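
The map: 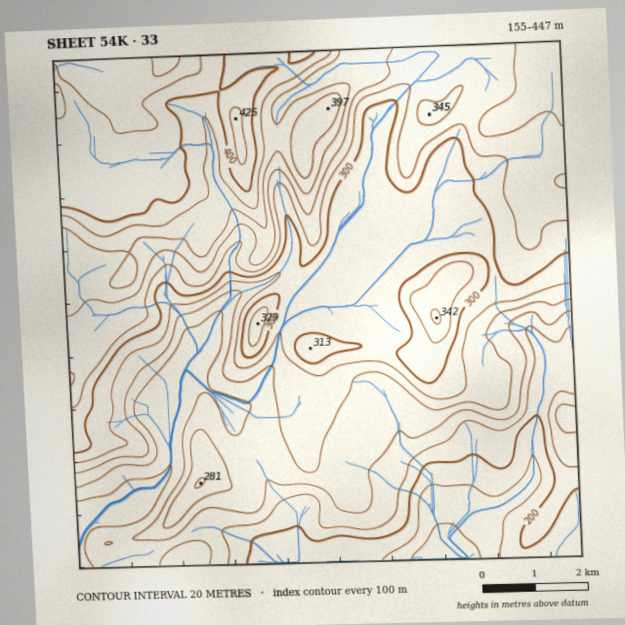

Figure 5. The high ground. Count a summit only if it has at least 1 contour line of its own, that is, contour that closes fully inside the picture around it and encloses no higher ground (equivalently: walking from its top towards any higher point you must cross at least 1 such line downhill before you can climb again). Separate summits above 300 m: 6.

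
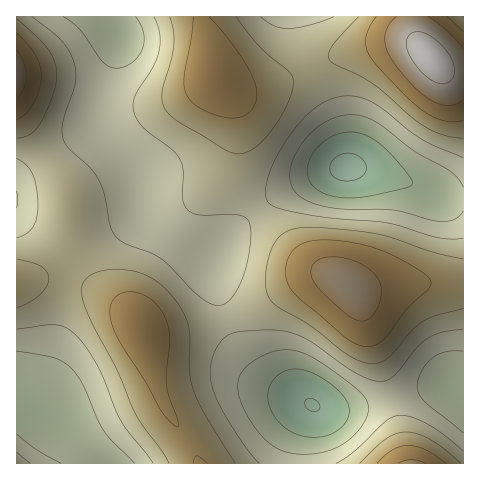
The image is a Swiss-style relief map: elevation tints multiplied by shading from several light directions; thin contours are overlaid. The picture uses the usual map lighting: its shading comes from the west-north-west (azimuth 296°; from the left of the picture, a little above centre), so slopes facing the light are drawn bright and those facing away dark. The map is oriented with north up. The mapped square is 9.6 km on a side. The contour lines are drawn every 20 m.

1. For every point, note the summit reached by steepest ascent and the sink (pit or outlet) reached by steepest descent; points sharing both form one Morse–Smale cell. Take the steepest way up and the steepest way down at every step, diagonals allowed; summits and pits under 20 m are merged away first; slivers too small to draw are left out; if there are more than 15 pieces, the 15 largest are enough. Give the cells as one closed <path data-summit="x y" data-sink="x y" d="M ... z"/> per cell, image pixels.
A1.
<path data-summit="215 75" data-sink="117 32" d="M201 16l-93 1 2 8 9 10 0 7-19 56-4 15 0 12 38 46 4 14 3 22 5 9 25 22 33 18 9 3 28-35 17-15-16-20-5-13 1-59-7-20-17-23-4-27z"/><path data-summit="140 327" data-sink="17 395" d="M60 277l-13 0-31 6 0 112 57 42 29 27 97 0-7-16-28-44-8-22-8-35-11-26-14-15-26-16-21-9z"/><path data-summit="140 327" data-sink="117 32" d="M98 128l-23 10-29 20 14 20 10 21 0 35-4 17-7 15-11 8-17 5 29-2 30 10 33 19 23 26 23 0 55-12 2-2-8-26-6-33-41-21-25-22-5-9-3-22-4-14z"/><path data-summit="346 283" data-sink="347 167" d="M356 168l-22 2-28 10-23 12-25 17 24 29 23 22 35 18 14 11 10 1 43-7 56 0 1-83-18-2-42-18z"/><path data-summit="431 57" data-sink="347 167" d="M406 42l-20 1-31 7-26 8-20 10 27 55 12 45 30 4 35 12 33 14 17 1 1-125-10-1-13-5-21-22z"/><path data-summit="140 327" data-sink="313 405" d="M225 319l-23 7-33 6-17 1-10-3 22 74 28 44 8 16 95 0 3-24 14-35-54-31-17-19z"/><path data-summit="346 283" data-sink="313 405" d="M330 275l-14 0-11 3-55 32-23 9 5 17 12 22 14 16 57 33 10 2 21 0 45-10-30-93-10-19-11-9z"/><path data-summit="17 74" data-sink="117 32" d="M108 16l-92 1 0 93 31 47 28-19 23-11 0-19 21-66 0-7-9-10z"/><path data-summit="215 75" data-sink="347 167" d="M309 68l-37 17-19 5-19-2-15-7 12 16 7 20-1 59 5 13 15 19 49-28 41-13-11-44z"/><path data-summit="346 283" data-sink="463 393" d="M463 283l-56 0-43 7-13-2 10 18 31 93 46-13 13 0 13 7z"/><path data-summit="346 283" data-sink="117 32" d="M258 210l-17 14-29 35 6 33 9 27 23-9 55-32 11-3 15-1-16-7-17-13z"/><path data-summit="215 75" data-sink="294 17" d="M294 16l-92 0 0 5 5 17 9 38 14 11 23 3 28-9 27-13-10-25z"/><path data-summit="412 463" data-sink="313 405" d="M391 399l-45 10-21 0-12-3-15 34-2 23 110 1z"/><path data-summit="140 327" data-sink="17 200" d="M47 158l-31 21 1 103 18-4 18-6 9-9 5-17 4-23-1-24-10-21z"/><path data-summit="412 463" data-sink="463 393" d="M451 386l-19 1-40 12 15 65 57-1 0-68z"/>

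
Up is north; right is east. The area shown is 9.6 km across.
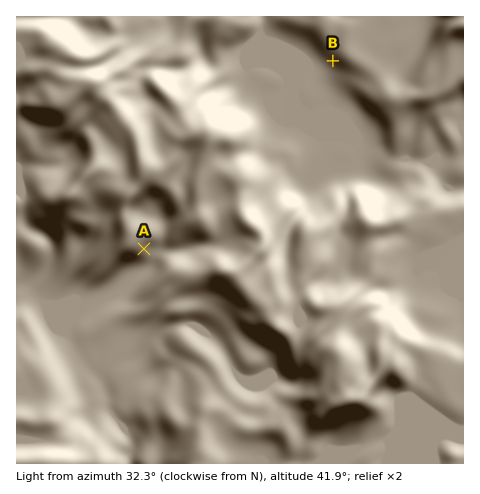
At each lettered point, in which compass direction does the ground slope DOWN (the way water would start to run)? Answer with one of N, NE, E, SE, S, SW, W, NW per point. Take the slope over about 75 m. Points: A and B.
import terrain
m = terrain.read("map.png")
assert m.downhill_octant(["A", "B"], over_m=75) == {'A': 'SE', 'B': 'SW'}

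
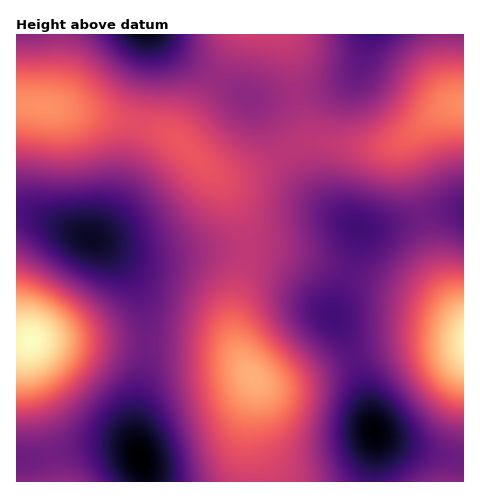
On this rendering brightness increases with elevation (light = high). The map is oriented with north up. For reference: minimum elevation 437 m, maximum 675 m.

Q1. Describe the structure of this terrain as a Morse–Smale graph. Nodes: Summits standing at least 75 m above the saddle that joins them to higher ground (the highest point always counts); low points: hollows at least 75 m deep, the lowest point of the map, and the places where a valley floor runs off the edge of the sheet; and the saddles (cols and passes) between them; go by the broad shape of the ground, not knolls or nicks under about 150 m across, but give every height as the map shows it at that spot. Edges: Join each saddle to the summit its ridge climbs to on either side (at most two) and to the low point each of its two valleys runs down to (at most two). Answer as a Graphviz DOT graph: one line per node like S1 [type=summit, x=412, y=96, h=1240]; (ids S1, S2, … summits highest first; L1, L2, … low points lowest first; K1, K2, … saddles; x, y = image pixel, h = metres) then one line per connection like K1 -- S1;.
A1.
graph terrain {
  S1 [type=summit, x=31, y=340, h=675];
  S2 [type=summit, x=463, y=343, h=669];
  S3 [type=summit, x=252, y=378, h=636];
  L1 [type=low, x=140, y=459, h=437];
  L2 [type=low, x=375, y=432, h=439];
  L3 [type=low, x=145, y=35, h=449];
  K1 [type=saddle, x=136, y=123, h=582];
  K2 [type=saddle, x=246, y=250, h=561];
  K3 [type=saddle, x=286, y=151, h=557];
  K4 [type=saddle, x=146, y=343, h=516];
  K5 [type=saddle, x=423, y=217, h=514];
  K1 -- S3;
  K1 -- L1;
  K1 -- L3;
  K2 -- S3;
  K2 -- L1;
  K2 -- L2;
  K3 -- S3;
  K3 -- L2;
  K3 -- L3;
  K4 -- S1;
  K4 -- S3;
  K4 -- L1;
  K5 -- S2;
  K5 -- S3;
  K5 -- L2;
}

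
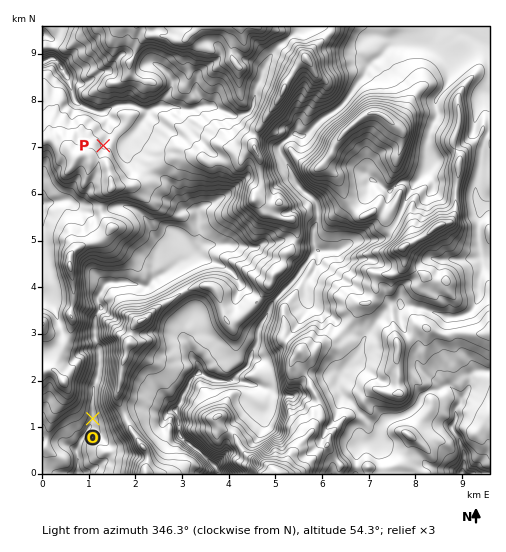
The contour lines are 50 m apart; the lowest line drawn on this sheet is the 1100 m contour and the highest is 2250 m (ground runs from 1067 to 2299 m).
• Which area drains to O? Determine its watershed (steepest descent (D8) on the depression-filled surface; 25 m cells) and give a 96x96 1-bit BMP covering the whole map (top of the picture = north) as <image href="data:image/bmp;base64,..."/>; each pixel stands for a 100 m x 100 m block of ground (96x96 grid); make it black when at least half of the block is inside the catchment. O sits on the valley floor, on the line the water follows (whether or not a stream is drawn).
<image width="96" height="96" href="data:image/bmp;base64,Qk2+BAAAAAAAAD4AAAAoAAAAYAAAAGAAAAABAAEAAAAAAIAEAAATCwAAEwsAAAIAAAAAAAAA////AAAAAAAAAAAAAAAAAAAAAAAAAAAAAAAAAAAAAAAAAAAAAAAAAAAAAAAAAAAAAAAAAAAAAAAAAAAAAAAAAAAAAAAAAAAAAAAAAAAAAAAAAAAAAAAAAAAAAAAAAAAAAAAAAAAAAAAAAAAAAAAAAAAAAAAAAAAAAAAAAAAAAAAAAAAAAAAAAAAAAAAAAAAAAAAAAAAAAAAAfgAAAAAAAAAAAAAA/wAAAAAAAAAAAAAB/4AAAAAAAAAAAAAD/wAAAAAAAAAAAAAD/wAAAAAAAAAAAAAD/wAAAAAAAAAAAAAH/4AAAAAAAAAAAAAH/4AAAAAAAAAAAAAP/4AAAAAAAAAAAAAf/4AAAAAAAAAAAAAf/4AAAAAAAAAAAAAf/4AAAAAAAAAAAAAf/8AAAAAAAAAAAAAP/8AAAAAAAAAAAAAP/8AAAAAAAAAAAAAH/8AAAAAAAAAAAAAH/+AAAAAAAAAAAAAD/+AAAAAAAAAAAAAD/+AAAAAAAAAAAAAD//AAAAAAAAAAAAAD//gAAAAAAAAAAAAD//wAAcAAAAAAAAAD//4AAfAAAAAAAAAD//+AAfgAAAAAAAAB///AA/wAAAAAAAAB///wA/4AAAAAAAAB///8A/4AAAAAAAAB///+B/8AAAAAAAAB//////+AAAAAAAAB//////+AAAAAAAAD//////+AAAAAAAAD///////gAAAAAAAD///////wAAAAAAAD///////wAAAAAAAD///////wAAAAAAAD///////4AAAAAAAA///////8AAAAAAAAP//////8AAAAAAAAB//////+AAAAAAAAA//////+AAAAAAAAAf/////+AAAAAAAAA//////8AAAAAAAAB//////4AAAAAAAAB//////AAAAAAAAAB/////+AAAAAAAAAB/////8AAAAAAAAAB/////wAAAAAAAAAB/////wAAAAAAAAAA/////wAAAAAAAAAAf////4AAAAAAAAAAA////4AAAAAAAAAAAf///4AAAAAAAAAAAP///4AAAAAAAAAAAH///4AAAAAAAAAAAB///4AAAAAAAAAAAAfwB4AAAAAAAAAAAAAAAwAAAAAAAAAAAAAAAQAAAAAAAAAAAAAAAAAAAAAAAAAAAAAAAAAAAAAAAAAAAAAAAAAAAAAAAAAAAAAAAAAAAAAAAAAAAAAAAAAAAAAAAAAAAAAAAAAAAAAAAAAAAAAAAAAAAAAAAAAAAAAAAAAAAAAAAAAAAAAAAAAAAAAAAAAAAAAAAAAAAAAAAAAAAAAAAAAAAAAAAAAAAAAAAAAAAAAAAAAAAAAAAAAAAAAAAAAAAAAAAAAAAAAAAAAAAAAAAAAAAAAAAAAAAAAAAAAAAAAAAAAAAAAAAAAAAAAAAAAAAAAAAAAAAAAAAAAAAAAAAAAAAAAAAAAAAAAAAAAAAAAAAAAAAAAAAAAAAAAAAAAAAAAAAAAAAAAAAAAAAAAAAAAAAAAAAAAAAAAAAAAAAAAAAAAAAAAAAAAAAAAAAAAAAAAAAAAAAAAAAA="/>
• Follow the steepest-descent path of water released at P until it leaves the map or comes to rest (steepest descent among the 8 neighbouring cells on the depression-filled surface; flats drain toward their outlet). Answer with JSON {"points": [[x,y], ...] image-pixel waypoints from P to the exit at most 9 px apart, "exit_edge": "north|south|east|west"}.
{"points": [[103, 146], [108, 136], [108, 127], [108, 118], [101, 112], [92, 111], [82, 106], [74, 99], [72, 90], [68, 80], [64, 71], [58, 62], [48, 59], [43, 62]], "exit_edge": "west"}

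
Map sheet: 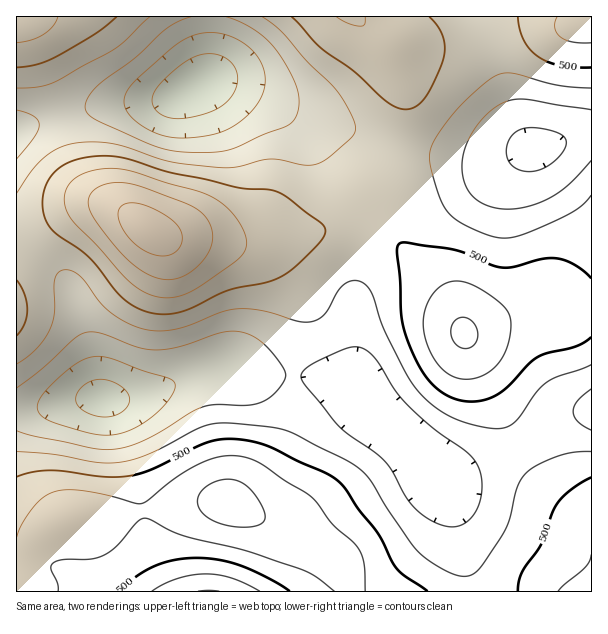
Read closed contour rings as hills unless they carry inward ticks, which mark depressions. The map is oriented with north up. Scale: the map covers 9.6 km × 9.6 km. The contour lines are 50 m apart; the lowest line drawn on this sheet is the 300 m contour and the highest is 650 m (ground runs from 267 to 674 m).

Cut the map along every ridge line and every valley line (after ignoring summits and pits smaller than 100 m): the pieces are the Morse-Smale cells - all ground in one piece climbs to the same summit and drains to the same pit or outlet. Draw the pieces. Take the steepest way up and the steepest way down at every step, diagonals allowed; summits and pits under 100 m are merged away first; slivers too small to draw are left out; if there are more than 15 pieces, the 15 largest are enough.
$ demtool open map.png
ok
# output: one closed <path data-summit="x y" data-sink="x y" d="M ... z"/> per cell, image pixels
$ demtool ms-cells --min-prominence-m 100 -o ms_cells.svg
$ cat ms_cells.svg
<path data-summit="228 503" data-sink="102 399" d="M228 368l-28 5-47 19-24 6-42 0-40 10-30 2-1 135 11-1 29-21 15-6 31 0 81-13 42-2 48 21 59 31 12 16 6 22 242-1-1-179-7 0-20 6-37 27-51 24-27 11-12 0-27-36-32-30-19-29-20-6-28-3-59-2z"/><path data-summit="147 228" data-sink="200 84" d="M591 16l-381 0 0 52-4 10-6 7-33 15-51 3-26 5-54 14-20 9 0 120 35-28 21-12 20-6 13 0 15 5 32 22 10 4 39 2 33 4 18 0 54-8 48-16-5-12-12-17-30-52-23-23-38-23 30 13 26 16 43 8 54 20 5-25 0-30-18-53 52 9 15 0 69-23 66-2 4-3z"/><path data-summit="147 228" data-sink="102 399" d="M105 205l-21 1-18 8-34 22-16 16 1 158 30-2 40-10 26 2 24-3 16-5 38-16 28-8 9 0 24 6 59 2 28 3 21 5-5-12 0-99 3-37-4-18-40 14-62 10-18 0-33-4-39-2-10-4-29-21z"/><path data-summit="464 333" data-sink="102 399" d="M377 214l-11 0-11 4 3 18-3 37 1 107 22 34 32 30 27 36 12 0 51-22 27-13 37-27 28-7-1-101-31 0-15-4-11 1-69 25-21-39-40-42-20-32z"/><path data-summit="464 333" data-sink="537 147" d="M591 134l-15 2-36 12-9 0-30 12-28 0-75-11-7 27-12 27 0 9 19 31 46 50 21 39 69-25 11-1 15 4 32-1z"/><path data-summit="228 503" data-sink="209 591" d="M225 502l-28 0-83 14-48 2-21 14-9 13-6 18-5 28 324 0-5-21-12-16-59-31z"/><path data-summit="147 228" data-sink="537 147" d="M591 22l-13 3-56 1-69 23-15 0-52-9 18 53 0 30-4 24 11 4 62 9 28 0 30-12 9 0 36-12 15-2z"/><path data-summit="17 21" data-sink="200 84" d="M209 16l-192 0-1 113 89-25 62-4 33-15 6-7 4-10z"/><path data-summit="464 333" data-sink="200 84" d="M255 94l-3 1 17 8 15 11 23 23 47 80 12-3 14 1-1-12 18-45 1-9-2-3-13-2-38-16-43-8z"/><path data-summit="228 503" data-sink="200 84" d="M42 534l-15 10-11 2 1 46 8-1 6-34 5-12 7-9z"/>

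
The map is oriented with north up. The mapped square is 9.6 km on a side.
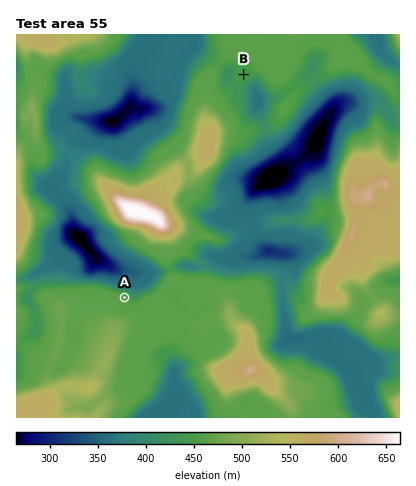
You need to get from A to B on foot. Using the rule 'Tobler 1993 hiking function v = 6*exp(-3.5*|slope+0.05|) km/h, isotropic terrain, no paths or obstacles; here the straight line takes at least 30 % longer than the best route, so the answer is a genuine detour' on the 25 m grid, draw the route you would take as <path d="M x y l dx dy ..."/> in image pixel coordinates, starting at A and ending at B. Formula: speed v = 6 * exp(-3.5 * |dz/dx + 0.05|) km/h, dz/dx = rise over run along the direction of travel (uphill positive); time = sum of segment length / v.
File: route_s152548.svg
<path d="M124 298l6 2 4 0 20-10 6-6 4-8 2-2 22-44 0-20 2-4 6-4 14-28 6-6 14-30 0-38 14-26"/>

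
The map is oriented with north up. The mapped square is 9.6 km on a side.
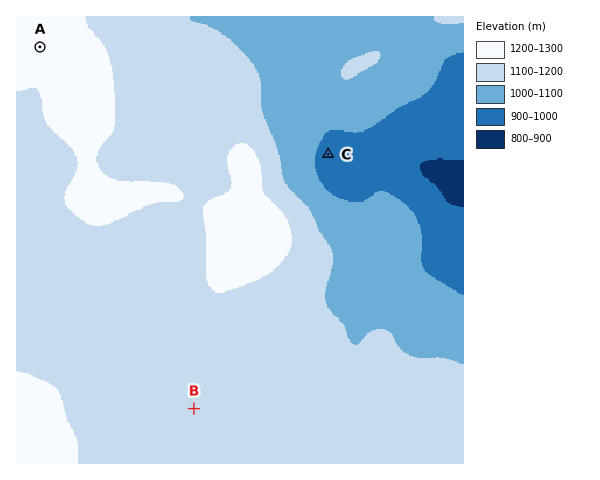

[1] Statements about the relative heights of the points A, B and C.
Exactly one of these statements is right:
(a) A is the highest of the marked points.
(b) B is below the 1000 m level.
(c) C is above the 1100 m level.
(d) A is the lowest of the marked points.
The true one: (a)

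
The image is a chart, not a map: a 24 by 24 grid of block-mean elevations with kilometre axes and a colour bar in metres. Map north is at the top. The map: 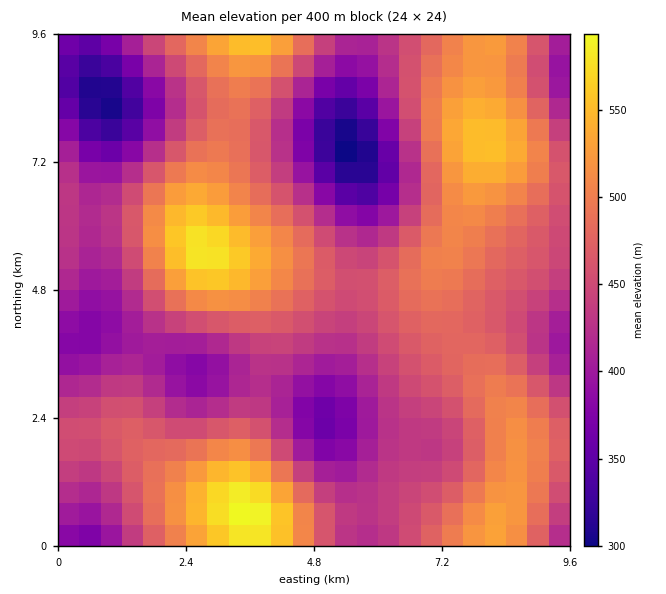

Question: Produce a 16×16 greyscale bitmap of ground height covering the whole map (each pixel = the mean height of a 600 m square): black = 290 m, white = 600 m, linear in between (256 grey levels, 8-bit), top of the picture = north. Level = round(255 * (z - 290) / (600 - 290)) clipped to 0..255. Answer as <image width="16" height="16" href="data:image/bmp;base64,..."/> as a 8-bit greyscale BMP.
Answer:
<image width="16" height="16" href="data:image/bmp;base64,Qk02BQAAAAAAADYEAAAoAAAAEAAAABAAAAABAAgAAAAAAAABAAATCwAAEwsAAAABAAAAAAAAAAAAAAEBAQACAgIAAwMDAAQEBAAFBQUABgYGAAcHBwAICAgACQkJAAoKCgALCwsADAwMAA0NDQAODg4ADw8PABAQEAAREREAEhISABMTEwAUFBQAFRUVABYWFgAXFxcAGBgYABkZGQAaGhoAGxsbABwcHAAdHR0AHh4eAB8fHwAgICAAISEhACIiIgAjIyMAJCQkACUlJQAmJiYAJycnACgoKAApKSkAKioqACsrKwAsLCwALS0tAC4uLgAvLy8AMDAwADExMQAyMjIAMzMzADQ0NAA1NTUANjY2ADc3NwA4ODgAOTk5ADo6OgA7OzsAPDw8AD09PQA+Pj4APz8/AEBAQABBQUEAQkJCAENDQwBEREQARUVFAEZGRgBHR0cASEhIAElJSQBKSkoAS0tLAExMTABNTU0ATk5OAE9PTwBQUFAAUVFRAFJSUgBTU1MAVFRUAFVVVQBWVlYAV1dXAFhYWABZWVkAWlpaAFtbWwBcXFwAXV1dAF5eXgBfX18AYGBgAGFhYQBiYmIAY2NjAGRkZABlZWUAZmZmAGdnZwBoaGgAaWlpAGpqagBra2sAbGxsAG1tbQBubm4Ab29vAHBwcABxcXEAcnJyAHNzcwB0dHQAdXV1AHZ2dgB3d3cAeHh4AHl5eQB6enoAe3t7AHx8fAB9fX0Afn5+AH9/fwCAgIAAgYGBAIKCggCDg4MAhISEAIWFhQCGhoYAh4eHAIiIiACJiYkAioqKAIuLiwCMjIwAjY2NAI6OjgCPj48AkJCQAJGRkQCSkpIAk5OTAJSUlACVlZUAlpaWAJeXlwCYmJgAmZmZAJqamgCbm5sAnJycAJ2dnQCenp4An5+fAKCgoAChoaEAoqKiAKOjowCkpKQApaWlAKampgCnp6cAqKioAKmpqQCqqqoAq6urAKysrACtra0Arq6uAK+vrwCwsLAAsbGxALKysgCzs7MAtLS0ALW1tQC2trYAt7e3ALi4uAC5ubkAurq6ALu7uwC8vLwAvb29AL6+vgC/v78AwMDAAMHBwQDCwsIAw8PDAMTExADFxcUAxsbGAMfHxwDIyMgAycnJAMrKygDLy8sAzMzMAM3NzQDOzs4Az8/PANDQ0ADR0dEA0tLSANPT0wDU1NQA1dXVANbW1gDX19cA2NjYANnZ2QDa2toA29vbANzc3ADd3d0A3t7eAN/f3wDg4OAA4eHhAOLi4gDj4+MA5OTkAOXl5QDm5uYA5+fnAOjo6ADp6ekA6urqAOvr6wDs7OwA7e3tAO7u7gDv7+8A8PDwAPHx8QDy8vIA8/PzAPT09AD19fUA9vb2APf39wD4+PgA+fn5APr6+gD7+/sA/Pz8AP39/QD+/v4A////AE5Xg63Q7u2/hm56kq/EtHtlbZG11/Pmrntwe4edu7mMe4GYqb/Run5YY3Z5h6y5moWNlY2QnYpWPlZydoSot5x2gYJpX29vUUBYdYGRq6uKWGNnVUxfb2RYZn+Pm6STbEpPXmVreYR9cniKl5uWgWBWUW2UrK+nloaFlKGekoRuZl+FweLbw6mQhperqZqPgG5sl9Tt3cOmg2+CprGkloZwbpfJ2MOpilxBXJW2s6OMa1t7qrutkWUuGEOOwcq6llIzTICjpIdQFw9Jms3ZxZIxESxlk6ONVSEkYKTK0Ld6JBQ4bJevpXVFQ3ChvMGlZDQ2YY+yzc2jb152mbXApmg="/>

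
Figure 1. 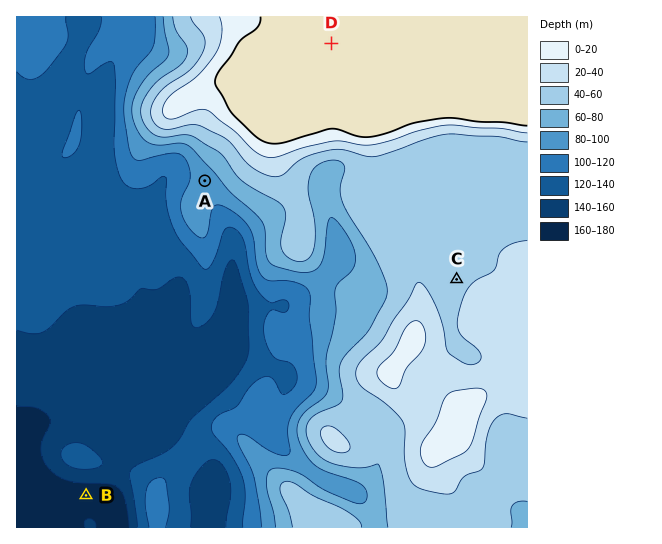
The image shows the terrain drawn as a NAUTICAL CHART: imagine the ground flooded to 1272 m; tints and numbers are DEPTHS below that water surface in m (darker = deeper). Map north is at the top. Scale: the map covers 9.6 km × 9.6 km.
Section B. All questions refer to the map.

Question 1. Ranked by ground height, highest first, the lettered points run D C A B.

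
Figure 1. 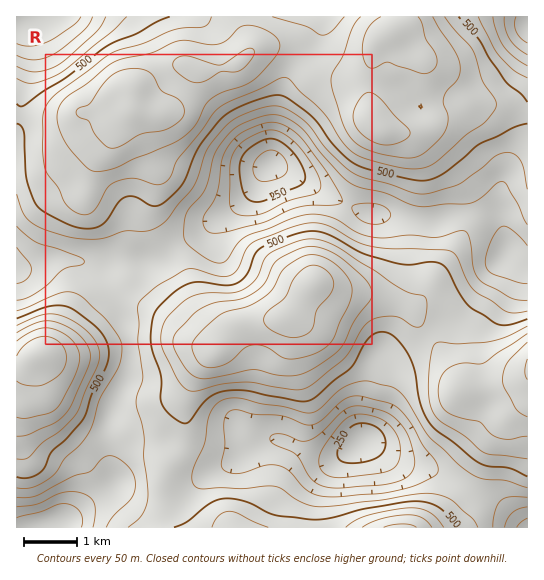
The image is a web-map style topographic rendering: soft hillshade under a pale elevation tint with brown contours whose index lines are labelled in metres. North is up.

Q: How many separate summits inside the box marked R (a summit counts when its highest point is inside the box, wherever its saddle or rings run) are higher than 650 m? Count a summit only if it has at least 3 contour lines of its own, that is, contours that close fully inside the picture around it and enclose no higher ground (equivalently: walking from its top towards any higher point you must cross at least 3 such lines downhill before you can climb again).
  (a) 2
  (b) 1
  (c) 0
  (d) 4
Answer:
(b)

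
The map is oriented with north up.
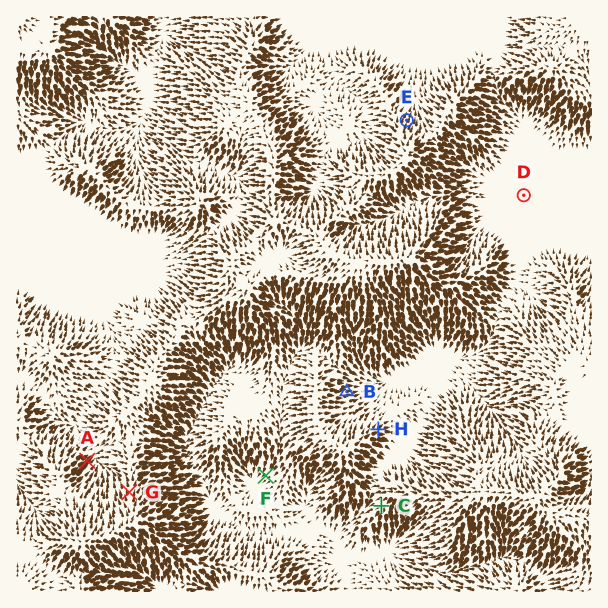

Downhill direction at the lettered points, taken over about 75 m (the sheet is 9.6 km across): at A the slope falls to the NE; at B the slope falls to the E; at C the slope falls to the SW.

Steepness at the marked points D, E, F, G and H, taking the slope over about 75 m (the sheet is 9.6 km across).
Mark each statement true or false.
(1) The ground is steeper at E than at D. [true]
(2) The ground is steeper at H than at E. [false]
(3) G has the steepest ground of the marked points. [true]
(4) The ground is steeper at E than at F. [true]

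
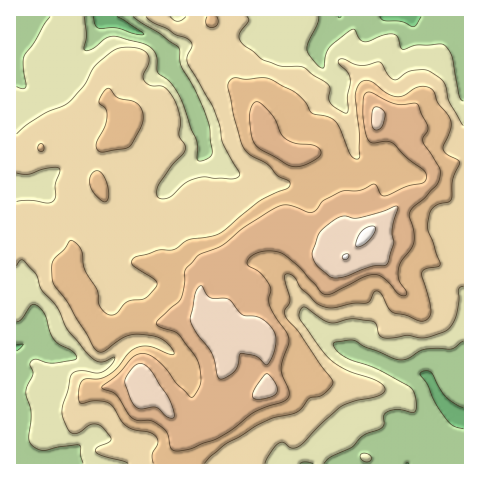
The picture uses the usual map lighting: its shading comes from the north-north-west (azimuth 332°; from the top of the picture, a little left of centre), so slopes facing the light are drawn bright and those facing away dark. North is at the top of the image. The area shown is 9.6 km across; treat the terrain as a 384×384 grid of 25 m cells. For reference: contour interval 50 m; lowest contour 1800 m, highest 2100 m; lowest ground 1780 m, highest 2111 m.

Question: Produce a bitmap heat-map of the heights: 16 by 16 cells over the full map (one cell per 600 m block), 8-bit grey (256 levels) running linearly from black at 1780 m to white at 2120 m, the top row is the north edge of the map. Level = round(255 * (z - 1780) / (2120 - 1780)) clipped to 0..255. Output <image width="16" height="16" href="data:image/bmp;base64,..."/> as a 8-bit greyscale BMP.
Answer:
<image width="16" height="16" href="data:image/bmp;base64,Qk02BQAAAAAAADYEAAAoAAAAEAAAABAAAAABAAgAAAAAAAABAAATCwAAEwsAAAABAAAAAAAAAAAAAAEBAQACAgIAAwMDAAQEBAAFBQUABgYGAAcHBwAICAgACQkJAAoKCgALCwsADAwMAA0NDQAODg4ADw8PABAQEAAREREAEhISABMTEwAUFBQAFRUVABYWFgAXFxcAGBgYABkZGQAaGhoAGxsbABwcHAAdHR0AHh4eAB8fHwAgICAAISEhACIiIgAjIyMAJCQkACUlJQAmJiYAJycnACgoKAApKSkAKioqACsrKwAsLCwALS0tAC4uLgAvLy8AMDAwADExMQAyMjIAMzMzADQ0NAA1NTUANjY2ADc3NwA4ODgAOTk5ADo6OgA7OzsAPDw8AD09PQA+Pj4APz8/AEBAQABBQUEAQkJCAENDQwBEREQARUVFAEZGRgBHR0cASEhIAElJSQBKSkoAS0tLAExMTABNTU0ATk5OAE9PTwBQUFAAUVFRAFJSUgBTU1MAVFRUAFVVVQBWVlYAV1dXAFhYWABZWVkAWlpaAFtbWwBcXFwAXV1dAF5eXgBfX18AYGBgAGFhYQBiYmIAY2NjAGRkZABlZWUAZmZmAGdnZwBoaGgAaWlpAGpqagBra2sAbGxsAG1tbQBubm4Ab29vAHBwcABxcXEAcnJyAHNzcwB0dHQAdXV1AHZ2dgB3d3cAeHh4AHl5eQB6enoAe3t7AHx8fAB9fX0Afn5+AH9/fwCAgIAAgYGBAIKCggCDg4MAhISEAIWFhQCGhoYAh4eHAIiIiACJiYkAioqKAIuLiwCMjIwAjY2NAI6OjgCPj48AkJCQAJGRkQCSkpIAk5OTAJSUlACVlZUAlpaWAJeXlwCYmJgAmZmZAJqamgCbm5sAnJycAJ2dnQCenp4An5+fAKCgoAChoaEAoqKiAKOjowCkpKQApaWlAKampgCnp6cAqKioAKmpqQCqqqoAq6urAKysrACtra0Arq6uAK+vrwCwsLAAsbGxALKysgCzs7MAtLS0ALW1tQC2trYAt7e3ALi4uAC5ubkAurq6ALu7uwC8vLwAvb29AL6+vgC/v78AwMDAAMHBwQDCwsIAw8PDAMTExADFxcUAxsbGAMfHxwDIyMgAycnJAMrKygDLy8sAzMzMAM3NzQDOzs4Az8/PANDQ0ADR0dEA0tLSANPT0wDU1NQA1dXVANbW1gDX19cA2NjYANnZ2QDa2toA29vbANzc3ADd3d0A3t7eAN/f3wDg4OAA4eHhAOLi4gDj4+MA5OTkAOXl5QDm5uYA5+fnAOjo6ADp6ekA6urqAOvr6wDs7OwA7e3tAO7u7gDv7+8A8PDwAPHx8QDy8vIA8/PzAPT09AD19fUA9vb2APf39wD4+PgA+fn5APr6+gD7+/sA/Pz8AP39/QD+/v4A////ADAvQV5xnJx7bFVHODEfIyg0UmNynb22so94aU49LSoQN1CEpNS/rr/Gr4RwXkcjGDA7Vn3BmaXOx6uLXDwtHSkaOnSEg5TDz9WzZz5DWFZGN1uHgIylz9bAjmV2b4GGZlKChHN7kL26r4ueu52ihGxnf3hsfIaftqqkxuThwI16d3hzaGRlbH6svb7Q4cqPb1RgdnllW2FidpGdqq+zon9fX3d6b1lKVWyQmpqUlqaMcXJ0g3pmN12eraCLlKyqeVFldIV/Zi1vppaDaam6pG88UWF6Zj1Je4l+bk+GbnpKOEtHZVsiZm9hUztKUUlINS1GMh0pT21uUEU1JSwkIC4="/>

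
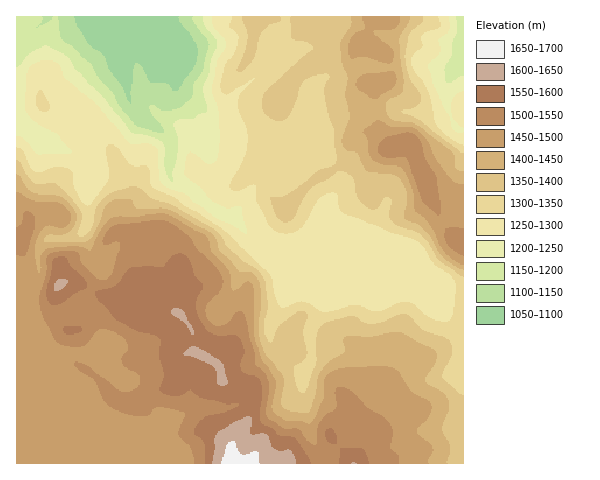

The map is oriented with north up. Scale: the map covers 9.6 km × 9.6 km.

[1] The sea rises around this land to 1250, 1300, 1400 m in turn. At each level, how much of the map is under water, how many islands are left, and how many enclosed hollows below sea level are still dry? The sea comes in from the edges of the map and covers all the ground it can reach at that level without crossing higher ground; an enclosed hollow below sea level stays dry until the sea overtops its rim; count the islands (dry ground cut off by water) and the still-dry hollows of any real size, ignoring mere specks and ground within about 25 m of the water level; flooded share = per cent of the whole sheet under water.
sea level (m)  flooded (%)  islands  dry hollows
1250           13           0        0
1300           29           0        0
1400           54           0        0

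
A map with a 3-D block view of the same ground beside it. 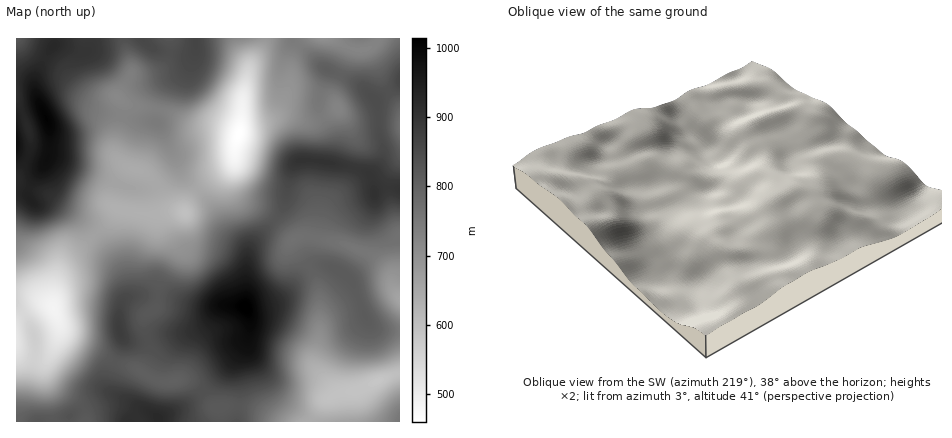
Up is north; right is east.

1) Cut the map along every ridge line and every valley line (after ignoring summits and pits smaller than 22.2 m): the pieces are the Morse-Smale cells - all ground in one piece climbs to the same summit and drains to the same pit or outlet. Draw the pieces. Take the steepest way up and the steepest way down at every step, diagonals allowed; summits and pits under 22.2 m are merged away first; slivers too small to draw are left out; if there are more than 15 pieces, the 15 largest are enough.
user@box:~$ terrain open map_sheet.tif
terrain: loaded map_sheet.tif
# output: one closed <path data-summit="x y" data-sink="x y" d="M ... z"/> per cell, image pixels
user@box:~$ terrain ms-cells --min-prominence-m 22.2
<path data-summit="246 308" data-sink="376 382" d="M276 220l-24 24-5 14-2 48 5 14-3 20-19 26-25 26 8 12 8 4 1 14 90 0 14-22 18-8 20-3 38-17 0-40-20-2-10-5-7-13-9-26-5-8-17-11-18-7-3-6 1-17-10-1-8 4z"/><path data-summit="46 118" data-sink="184 212" d="M86 109l-10 1-28 12 2 10-1 22-4 10-15 22-2 4 1 8 7 6 10-3 10 3 26 16 14 14 14-14 8-11 26 5 40-1 5-13 9-10-17-18-22-48-3-2-20-2z"/><path data-summit="46 118" data-sink="238 134" d="M122 38l-67 0 0 6-20 34 0 14 7 16-6 0-13 6 7 20 1 12-3 12-12 18 0 16 12 4 2-10 18-28 2-10-2-26 34-13 36 6 18 5 20 2 6 8 19 42 17 18 34-26 7-30-1-2-24-7-24-1-30-14-32-5-11-9 14-22 0-8z"/><path data-summit="374 194" data-sink="238 134" d="M342 75l-3 1-6 16 5 16-12 8-10 5-12 0-14-5-10 0-18 6-16 2-6 6-5 16 0 44 9 11 22 12 8 7 10-14 6-32 3-8 5-5 14-1 36 6 16 5 6 5 12-16 1-14-4-14-2-28-15-17z"/><path data-summit="196 40" data-sink="238 134" d="M264 38l-140 0 7 28 0 8-14 22 11 9 32 5 30 14 24 1 24 8 10-63 3-8 11-14z"/><path data-summit="246 308" data-sink="184 212" d="M198 191l-9 9-5 13-16 0-7 7 0 8 7 14 2 10-10 24-2 20 40 11 22-2 24 2 2-57-19-18-13-22z"/><path data-summit="246 308" data-sink="238 134" d="M158 296l-2 12-10 6-2 4 0 10 5 16 0 10-8 18 21 10 28-1 14 10 24-25 17-22 5-14-3-20-5-4-14-1-30 2-26-9z"/><path data-summit="374 194" data-sink="400 298" d="M326 162l-6 0-3 8-3 18 2 34-3 14 29 7 32 14 15 15 5 18 6 6 0-106-18-2-8 5-3-17-5-4z"/><path data-summit="120 332" data-sink="54 308" d="M96 234l-24 19-11 11-7 22-1 22 7 20 6 8 34 16 14 10 8-16 0-10-3-6 0-18 7-16 0-10-8-22z"/><path data-summit="246 308" data-sink="238 134" d="M292 38l-26 0-4 10-11 14-8 32-3 35 6-5 16-2 18-6 10 0 14 5 12 0 22-13-5-16 6-18-17-7z"/><path data-summit="46 118" data-sink="54 308" d="M20 192l-4 0 0 102 20 3 16 9 3-24 6-18 11-11 24-19-14-14-26-16-6-3-14 3-10-10z"/><path data-summit="120 332" data-sink="184 212" d="M120 209l-5 3-5 8-13 14 26 40 3 12 0 10-2 4 10-4 24 0 2-20 10-24-2-10-7-14 0-8 3-5 8-3-28 2z"/><path data-summit="158 418" data-sink="238 134" d="M116 362l-4 6-3 10 0 10 6 6-11 2-20 11-1 1 3 14 72 0 2-4 24-12 18-14-12-11-32 0-26-14z"/><path data-summit="246 308" data-sink="400 298" d="M314 237l-3 7 1 14 4 4 16 5 17 11 21 46 10 6 20 1 0-35-6-6-3-14-5-8-20-16-24-9z"/><path data-summit="246 308" data-sink="54 308" d="M24 294l-8 0 0 12 13 16 6 18 0 16-9 46 1 10 9 10 28-3 19-11-5-7-22-15-10-14 1-12 12-24 0-14-7-16-16-9z"/>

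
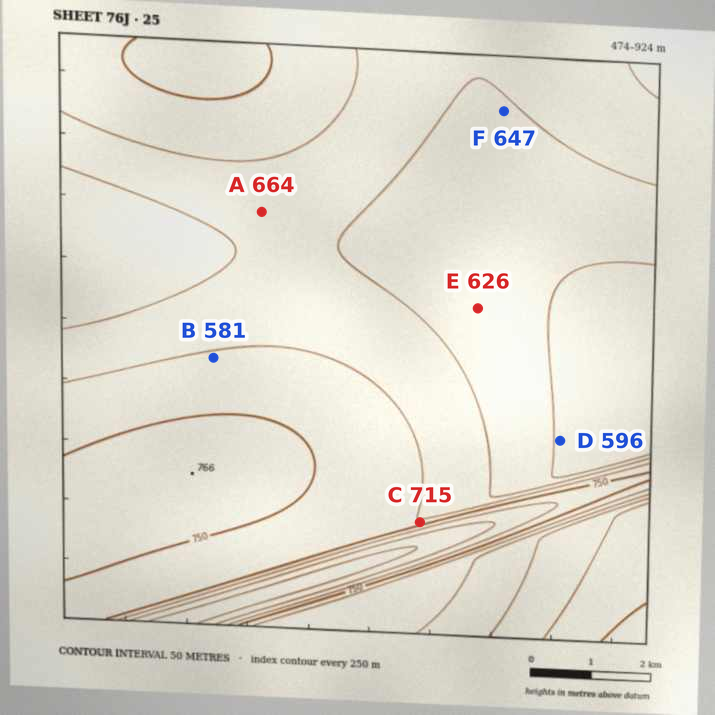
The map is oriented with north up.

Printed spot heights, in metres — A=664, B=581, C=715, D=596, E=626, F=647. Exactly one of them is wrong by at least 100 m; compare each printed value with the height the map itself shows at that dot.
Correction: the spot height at B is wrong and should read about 706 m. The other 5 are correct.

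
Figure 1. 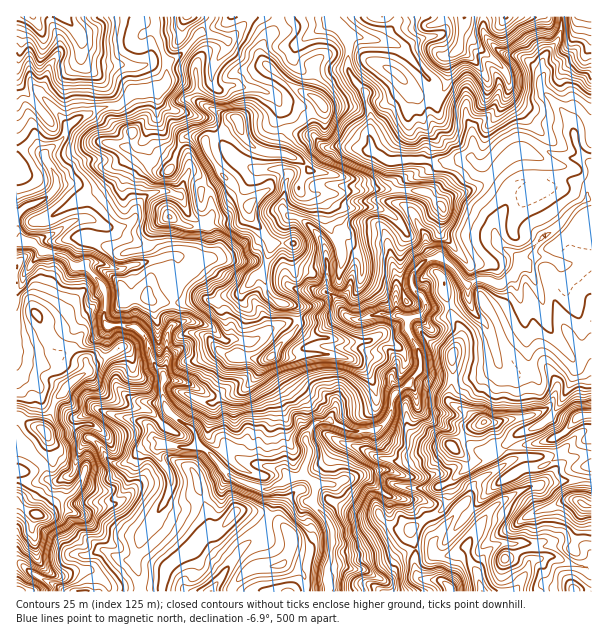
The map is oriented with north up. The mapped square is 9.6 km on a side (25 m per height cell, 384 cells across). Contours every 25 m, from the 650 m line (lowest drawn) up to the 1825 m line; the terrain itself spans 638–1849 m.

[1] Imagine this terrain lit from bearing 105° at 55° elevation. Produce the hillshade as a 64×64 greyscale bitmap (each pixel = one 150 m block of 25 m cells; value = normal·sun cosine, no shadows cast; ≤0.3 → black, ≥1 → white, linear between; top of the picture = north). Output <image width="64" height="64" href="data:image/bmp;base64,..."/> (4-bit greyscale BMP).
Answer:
<image width="64" height="64" href="data:image/bmp;base64,Qk12CAAAAAAAAHYAAAAoAAAAQAAAAEAAAAABAAQAAAAAAAAIAAATCwAAEwsAABAAAAAAAAAAAAAAABEREQAiIiIAMzMzAERERABVVVUAZmZmAHd3dwCIiIgAmZmZAKqqqgC7u7sAzMzMAN3d3QDu7u4A////AKie7cu7zdyZzt3ch83MzLru5BRWd0V4d73tibpmmHi9y8ze7czd25i9zN63nMzMzP/kE2iEEnmKretpzJaIebzLju3MzczLiK3M3tp5u7zd/+dWUzZUmXis2VjNuIiKvHbP7cu83cqIm8zd3Jiaq97v+ERDR3fMqrzJVb7bmZm8V//+3d3M25iJrN3dypqqzu/5REM2ic7M3KqGi8u5ec1I/v3e3d3cqYiKzd7cqqm+3/oiNEWL3rvdqJqqqqqZvEn+3e3O7ty6mIirze3Lqb3e6BA0V5veys7ZZpqru6mrad3dy+/u3cqZiJqs7duqy8zWABR5ms3crex1N7zLqJuJzv7f/+7u25mZmpnO3LvLvKQQA6mIis3K3adCa8unisu83v7u7u7tqJmrl5u6mt25d0ACmGd4m9yt2mQ1eZeK3Lu9/+7t7+7Iir2meIh4ztiJYQKLd2Z63andt1ZTNom8zLjO/u3N7tlpzsiKvKh725ljEjJ5hYzeyJzNunVFeM3d227/3Lre2mne3Lqs7bq6q6dABJhjR73bd73cqImqzN3uiv7dua3Het3bm83dy5isuXRFZmZ3et3ZeszLmaq8u9/X3f7aq4Z5vMnMzMvNppqWRHiIdWibzd3Kqqu6mbur3+muzv66iJirm7u7zM7FaHZohlZVRq3czNy7u7qqupvt7crP/+3KzJjMu7vM7qNHmHZCNEMlrdzMypms26qZje3+mu7v64vtetq8urzvgmmZmCAVUxR5rM3tp0a9uois3tzcvN7ZvNhJury6vO7JiYesoAZTMjV63u7dlDjNuovv7avd3b3LZFi6u7u87c7HRYvYB4ITVlaZqr3pIouqme7/7Lzd7sQ1esqrvM3c3upFav0JkAN5h3d3ZpxhNZqXrv+77u3vgUmqmKvN3d3u62VZ/yVwBKupqZmHWbVVmqdt7b79qt9xioeIe93d3u7bhmr/xiADrMy7qqqIyniqmHfN7/qM/sRUV4mYvN3d3Mp1ff7NQAKt3Mu7qpjMmZmqmHv/6q/ecDaHeKmLu7u6l1a+/b3QAa7ty7u6msypmaqqit/sz95QGIhoqonM3LqHjO7uz/ECru7bu7qrzKqpmrqpq73u6pQTVnmrhb/tzM3d7u7e4AKu7tu7uqvLqpmau8ynNsvnl2RHqpuWXe7czNzd7eyQI33uy7y6u7q7mavMvukiela0V2iZq7p33u3Mupre2zZjW93LzLu7q7t4rMzN7crGCOpGdlirzLmd/tqZZHraR2V6zLvMu7qru2i8zN3vZ4ZL65dDaprMqr3//t3brNtwF6y7rMy7uqu6WLzM3e4UuZzLlkaai9l63v//qL3NqegEvai8zLu6u7pYu7vO7AK7vMuESJidt5vMze1pzd6s5wjth7u7u7q7u1eruq3sAqq8y4RFVWu73M7vt5re/+zCKu2Gu5mrqru7hpvLetcFqqzLp1VCFb3uzu6n29///nRrzrq7uKqbu7vYesyohYiIm8u6hlIBbe3N78bc3//+cHrInb3rmJu7u/13rdp2acqau7uphiEo7c7vtc3f/t7naXW93e2om7u7ncu4eXZ6zMzLu7unMTjMvv+lzu7szt7VO9zM3bmau7uap4iaqqmqvMu6qqYxSbvP/5fO7uud7Ze93My73Im7u5mYeKu7qpiaqYmakzaLypzdis7u2oz8jO7dy6vdyIu7R7zJiruqlkeYm7t0ab3bm9ms3v7Jrdqd/t3Lq83cmbs1m83KqZq3Io3bunRZ7t3Lmb3v7ardt43/7curzM3Jm6dWm8uqmskie7irZFrv7Zirzd7u7d2Vbf/tzLu8zNyZ3bdYq7mKymR6lapVid/seczd7u7tyoec7+3cu7vMzcvM3YaaqHm7uqp1mUa7rO563M3e7u3Kq8vO7t3Lu7zM3czet4mHiaqIm7eFScyq3ondzN3dy8uHi8zM3cu7u8zdzN23h2eaqXeu6lJszMvNqLzLupmYirqavMu8zMu7zM3N3IiGaJqqqH3qJKzMzMury5h4iaqZrMzMy6vMy7zM3c3ad4eIiau5etcozLurvM3Kqqu7u7u7zd27yqvMzMzM3duFVWiqzKl4plvLqru7vN7u7cuZmsy93svcqsy7zbrcu8gzV5mtuXRne8qd26vO7N/+24d63N3v2s3curzcqdyq3GRGZXzZZEVGmK7tus7a3/7bdmrM3f/Ivdy8zdyp25vduGVmWMpmZmQ1ve3Kq7vv7ut2eszO/smc3c3d3KrbvMvMqZhnmnh1VlR63cuamu//6niKzM7+mbvO7d3LqszLm8u7zJiZQmeZdEerupmL3u7YeZrMzv52u87+3Lup3cmKu6ve27phJ6qXeKupiavN3dhoq8y9/oW8v/7au5jtt3m7ve7czKUmzJqpqqq6q83dl3mszKvthczP/7i7hv2paKve7czNtjbciJmqvLqs3tpomrzLid2I3N7vt4mJ66t3rO7dzM3HNt2WeIrMuqzu12mrzKdZ3Kzdze63ZonanbaM7u3LvMlUrcdme83Jm97Xequ6dGnN7u7v7bZmecqd2Izu7cu7mbd7ymWL3cqZvdmKqqlleJ3u7t3exzeYuZ3ZnO/uzLp3zZq6hnrN3bqsyqqqmZiHa+7Zzd27U5qZvsq83u7cynfOyZu4ebzd3Lu5mrqYibpq7one3L2im5rdvN3N7tzKZZ3risuZrM3dypiavKh4qorumM3MzsKL"/>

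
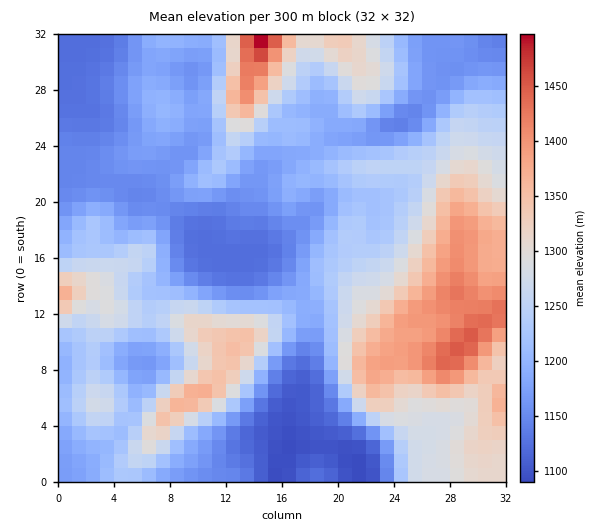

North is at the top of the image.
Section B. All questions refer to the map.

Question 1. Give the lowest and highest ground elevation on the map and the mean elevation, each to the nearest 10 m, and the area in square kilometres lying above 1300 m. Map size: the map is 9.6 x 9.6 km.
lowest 1090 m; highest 1510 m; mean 1230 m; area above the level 20.7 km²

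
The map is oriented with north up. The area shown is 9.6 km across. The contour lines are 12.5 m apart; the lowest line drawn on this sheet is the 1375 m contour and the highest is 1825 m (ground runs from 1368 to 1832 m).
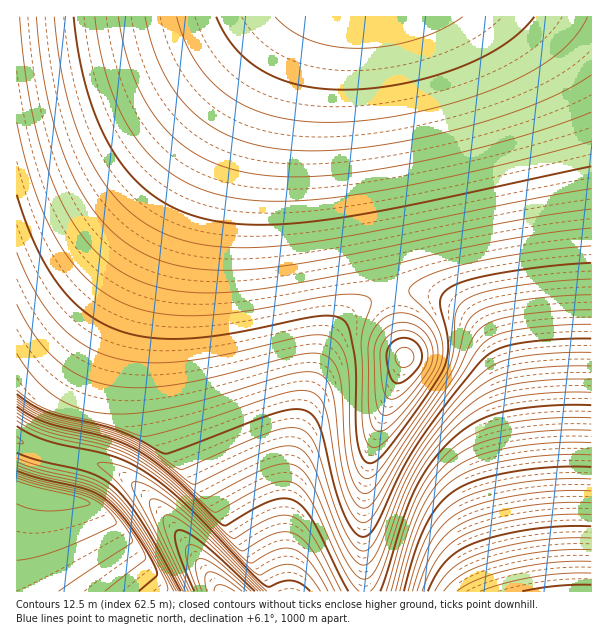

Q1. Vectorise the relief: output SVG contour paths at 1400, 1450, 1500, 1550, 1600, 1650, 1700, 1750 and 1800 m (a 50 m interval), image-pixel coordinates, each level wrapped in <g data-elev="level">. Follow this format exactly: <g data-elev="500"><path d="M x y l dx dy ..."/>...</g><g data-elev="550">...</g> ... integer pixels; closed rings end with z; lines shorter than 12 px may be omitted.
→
<g data-elev="1400"><path d="M207 591l-2-15 2-3 3-1 12 5 20 14"/><path d="M457 591l22-12 36-11 39-6 37-1"/></g><g data-elev="1450"><path d="M191 591l-25-57-3-13 2-6 5 0 6 3 19 13 63 60"/><path d="M422 591l9-21 10-16 11-11 15-9 25-9 33-7 33-3 33 0"/></g><g data-elev="1500"><path d="M181 591l-39-69-15-21-14-15-12-8-14-6-47-11-23-8"/><path d="M404 591l11-39 11-28 14-20 15-13 22-11 35-8 40-5 39 0"/><path d="M17 426l13 8 15 6 63 15 29 12 22 15 24 20 81 83 6 2 12-6 11 0 9 3 8 7"/></g><g data-elev="1550"><path d="M167 591l1-4-4-10-21-35-18-26-17-18-10-7-11-4-47-11-23-8"/><path d="M386 591l18-61 12-32 16-28 21-22 23-15 27-9 43-6 45 0"/><path d="M17 410l13 8 15 7 62 15 16 6 15 7 18 12 18 16 50 50 9 7 3 0 22-14 15-7 12-2 11 3 9 7 9 13 27 53"/></g><g data-elev="1600"><path d="M17 560l19-3 26-8 49-22 5-3 0-2-10-13-15-11-74-20"/><path d="M17 399l15 10 16 8 56 13 26 10 22 12 34 28 8 4 76-35 17-3 12 2 7 6 8 12 21 58 12 25 9 12 4 3 5 1 6-3 7-12 24-61 16-31 25-34 28-31 20-14 21-7 36-5 43-1"/></g><g data-elev="1650"><path d="M17 354l18 25 21 18 24 11 28 6 26-1 30-4 42-10 85-25 17-2 10 2 9 7 6 14 7 63 7 28 9 18 4 3 5 1 6-3 7-10 30-51 47-69 17-36 8-10 14-8 21-5 37-5 39-1"/></g><g data-elev="1700"><path d="M17 122l7 34 9 30 11 28 12 24 13 20 14 17 16 14 18 11 17 7 18 5 19 3 23 1 49-5 95-16 19-1 12 4 2 2 0 5-7 21-3 15 1 72 3 24 3 7 4 3 5 0 6-3 18-20 31-44 7-11 3-9 1-15-4-15-10-16-19-20-1-4 3-5 8-6 13-6 35-10 65-11 58-6"/></g><g data-elev="1750"><path d="M395 383l6 0 7-5 9-9 4-7 1-8-2-6-4-6-6-3-8-1-6 2-5 4-4 6-1 7 3 15 3 8z"/><path d="M74 17l5 39 8 36 12 33 14 27 18 23 19 18 23 14 25 10 26 5 28 3 33-1 38-4 84-14 184-40"/></g><g data-elev="1800"><path d="M177 17l8 24 12 22 14 18 18 15 20 12 23 8 27 5 30 1 40-2 44-7 45-11 40-15 32-15 25-16 20-19 13-20"/></g>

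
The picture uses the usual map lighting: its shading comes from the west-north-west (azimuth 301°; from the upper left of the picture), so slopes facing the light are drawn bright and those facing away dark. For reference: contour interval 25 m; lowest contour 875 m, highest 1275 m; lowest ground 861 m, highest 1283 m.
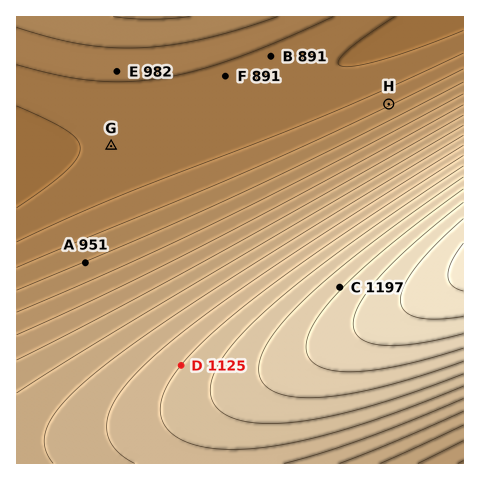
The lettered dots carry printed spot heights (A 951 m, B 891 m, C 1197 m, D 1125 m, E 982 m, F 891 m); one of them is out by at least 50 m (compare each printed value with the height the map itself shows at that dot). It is E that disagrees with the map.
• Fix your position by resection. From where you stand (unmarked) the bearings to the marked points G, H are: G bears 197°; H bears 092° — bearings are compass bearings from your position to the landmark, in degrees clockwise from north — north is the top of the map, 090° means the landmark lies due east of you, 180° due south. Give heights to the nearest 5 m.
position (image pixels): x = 127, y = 95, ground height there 890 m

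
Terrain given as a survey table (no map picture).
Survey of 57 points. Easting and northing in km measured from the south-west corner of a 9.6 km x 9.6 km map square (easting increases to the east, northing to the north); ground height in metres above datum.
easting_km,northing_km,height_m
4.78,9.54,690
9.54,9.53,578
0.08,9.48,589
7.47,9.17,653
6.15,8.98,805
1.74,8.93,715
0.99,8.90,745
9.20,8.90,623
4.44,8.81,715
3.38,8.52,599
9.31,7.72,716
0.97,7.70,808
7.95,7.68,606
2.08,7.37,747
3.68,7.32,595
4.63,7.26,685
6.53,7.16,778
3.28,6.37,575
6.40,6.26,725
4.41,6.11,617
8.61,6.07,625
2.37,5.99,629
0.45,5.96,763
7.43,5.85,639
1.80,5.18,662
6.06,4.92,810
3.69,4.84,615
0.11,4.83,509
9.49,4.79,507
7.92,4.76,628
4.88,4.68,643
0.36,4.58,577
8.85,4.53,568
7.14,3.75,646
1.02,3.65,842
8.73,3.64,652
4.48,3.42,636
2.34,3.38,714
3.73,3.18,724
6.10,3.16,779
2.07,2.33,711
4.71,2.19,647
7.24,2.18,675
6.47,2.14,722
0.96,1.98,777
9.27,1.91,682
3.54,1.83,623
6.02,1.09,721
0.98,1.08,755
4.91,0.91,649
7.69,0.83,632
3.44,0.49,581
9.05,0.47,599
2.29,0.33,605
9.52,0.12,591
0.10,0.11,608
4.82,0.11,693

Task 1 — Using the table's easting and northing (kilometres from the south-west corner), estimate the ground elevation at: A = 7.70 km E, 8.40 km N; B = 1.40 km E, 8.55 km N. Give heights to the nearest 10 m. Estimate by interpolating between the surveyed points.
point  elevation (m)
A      600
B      770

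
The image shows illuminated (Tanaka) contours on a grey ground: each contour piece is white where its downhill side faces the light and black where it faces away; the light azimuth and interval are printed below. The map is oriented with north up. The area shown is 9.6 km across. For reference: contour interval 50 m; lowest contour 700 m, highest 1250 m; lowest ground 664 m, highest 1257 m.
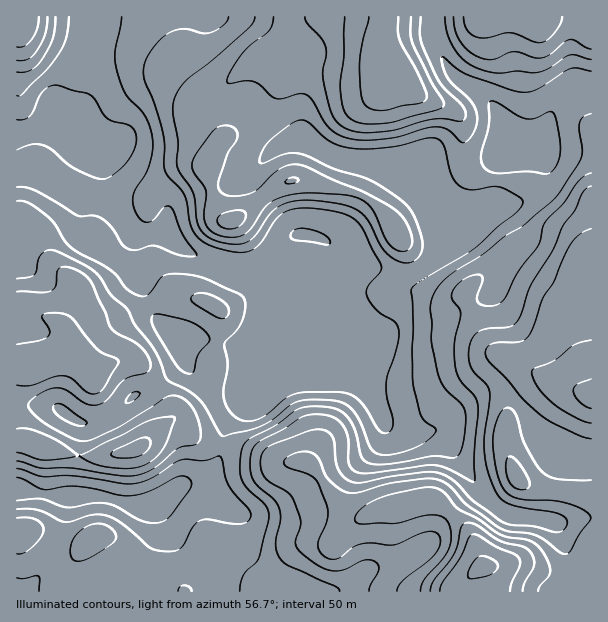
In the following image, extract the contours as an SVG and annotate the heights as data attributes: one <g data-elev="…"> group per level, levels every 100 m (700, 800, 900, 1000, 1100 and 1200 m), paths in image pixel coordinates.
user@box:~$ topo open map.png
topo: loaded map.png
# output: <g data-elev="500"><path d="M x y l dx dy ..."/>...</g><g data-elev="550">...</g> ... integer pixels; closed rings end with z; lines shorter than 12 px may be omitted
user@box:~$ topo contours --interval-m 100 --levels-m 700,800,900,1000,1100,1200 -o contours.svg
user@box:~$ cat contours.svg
<g data-elev="700"><path d="M17 120l6 0 6-3 4-6 9-19 8-6 7-1 33 10 5 4 12 19 6 3 15 4 4 3 3 4 1 8-2 11-8 12-13 12-9 4-11-2-18-8-9-6-13-13-9-5-12-1-15 6"/></g><g data-elev="800"><path d="M17 477l6 2 21 11 22-4 11 0 49 10 11-1 10-3 33-16 8 1 4 6-3 8-19 25-6 5-8 2-15-2-24-14-10-4-14 0-24 5-7-2-21-7-24 2"/><path d="M189 374l-9-4-9-13-18-30-2-7 2-5 8-1 28 7 11 6 8 8 1 6-11 13-4 17z"/><path d="M17 72l7 0 6-2 6-4 5-6 12-21 2-22"/><path d="M229 17l-2 4-4 5-13 7-7 0-18-4-15 3-14 12-10 16-2 8 0 9 10 25 8 29 3 13-1 20 1 7 20 24 5 29 5 10 11 9 15 6 19 4 12-3 10-8 16-25 7-5 9-3 18-1 24 4 14 4 9 7 5 8 18 36-3 6-11 14-2 4 1 6 11 15 17 10 4 8-2 15-11 38 1 15 6 22 0 6-3 5-4 2-6-2-21-30-8-6-10-3-33 0-12 2-11 5-16 14-10 6-11 2-11-3-8-8-5-12 0-9 4-24-4-20 2-4 12-12 5-9 2-15-1-6-2-3-39-18-12-3-15-1-8 0-6 3-15 18-4 1-6-1-11-7-9-12-6-6-33-17-9-7-6-7-9-16-10-10-16-10-11-2"/></g><g data-elev="900"><path d="M192 591l-3-4-4-2-5 2-2 4"/><path d="M77 561l13-3 23-15 3-6-3-7-7-5-8-1-9 2-9 5-7 8-3 10 2 9z"/><path d="M17 554l7-1 8-6 9-10 3-7-3-6-6-5-8-2-10 1"/><path d="M17 461l25 7 29 0 48 7 16 1 9-3 10-5 25-20 18-4 3-4 1-6-3-15-6-12-9-8-9-4-9 3-48 30-30 13-7 0-8-3-31-18-10-9-3-6 4-6 11-7 10-4 9 0 7 4 17 12 12 1 10-6 17-20 22-7 3-4 0-5-3-9-7-8-23-13-5-4-20-45-5-7-7-5-11-5-7 0-4 3-2 15-5 6-9 2-25-1"/><path d="M398 251l6 0 4-1 3-4 1-6-5-16-9-12-34-20-31-12-30-14-10-2-11 3-9 7-15 15-9 5-16 2-11-3-4-5 1-8 9-27 9-16-1-6-5-5-9 0-7 3-21 29-2 6 1 6 11 16 2 6-2 21 1 9 5 8 6 4 15 3 13-3 8-7 14-21 7-5 9-4 24-4 36 2 15 3 12 8 6 8 12 28 6 6z"/><path d="M591 114l-8 3-4 6 0 8 3 19-1 9-25 38-32 28-18 11-23 18-35 22-10 11-6 10-2 11 2 15-1 18 7 33 6 13 17 17 4 9-1 24-5 17-6 4-19-2-44 8-12 1-9-2-5-2-3-5-6-25-7-14-10-7-15-3-15 0-9 2-24 17-25 12-5 5-3 7-2 15 1 11 6 12 19 18 2 6 1 6-10 40-15 17-3 7-1 9"/><path d="M17 47l7-1 8-7 5-10 2-12"/><path d="M274 17l-2 7-3 7-20 15-11 13-10 16-1 8 4 0 15-2 8 1 7 4 11 10 6 3 21-5 7 1 6 5 11 20 7 9 10 6 13 4 15 1 24-2 33-10 12-1 12 3 13 13 6-3 8-14 1-7-1-8-6-11-17-16-6-7-5-12-1-6 2-2 13 11 11 6 54 18 9 0 7-3 33-20 8-1 13 3"/></g><g data-elev="1000"><path d="M117 458l15 0 10-3 7-8 1-7-3-2-6 0-27 12-3 5z"/><path d="M591 186l-4 2-4 4-8 18-12 16-11 25-22 36-8 25-5 9-8 6-21 2-9 2-7 8-3 12 0 9 2 8 15 16 4 8-1 12-5 31 0 15 3 20 9 22 7 8 9 5 39 7 10 3 6 6 0 4-3 5-4 2-5 0-21-6-21-1-9-2-31-22-20-21-15-7-18 0-30 4-30 6-10-2-7-5-5-8-6-31-3-5-6-2-14 1-32 12-9 4-5 5-3 12 4 12 6 6 20 12 3 6 6 15 2 10-6 17 3 7 19 16 15 6 12-1 21-10 9 1 4 4 1 5-9 15-1 6"/><path d="M345 17l-1 39-4 28 2 21 3 8 6 6 9 4 11 1 24-2 43-12 6-5-1-4-11-18-19-39-3-11 1-16"/><path d="M453 17l3 15 6 12 11 10 12 5 10 0 18-7 8 1 13 5 9 0 8-4 13-12 6-3 5 1 10 7 6 2"/></g><g data-elev="1100"><path d="M538 591l2-6 9-9 1-6-4-12-8-12-10-6-21-3-9-3-19-15-21-10-16-18-13-4-36 7-18 6-14 9-5 6-1 4 2 4 6 1 33-1 33-8 11 1 6 3 3 6 2 8-2 15-6 11-19 20-4 12"/><path d="M518 489l6 1 4-2 1-6-11-20-5-4-4-1-3 7 1 13 5 8z"/><path d="M591 340l-18 5-16 14-23 9-2 4 6 15 14 16 24 15 15 5"/></g><g data-elev="1200"><path d="M510 591l2-9 8-16-1-8-5-4-17-7-17-11-6-2-5 3-7 18-19 27-3 9"/></g>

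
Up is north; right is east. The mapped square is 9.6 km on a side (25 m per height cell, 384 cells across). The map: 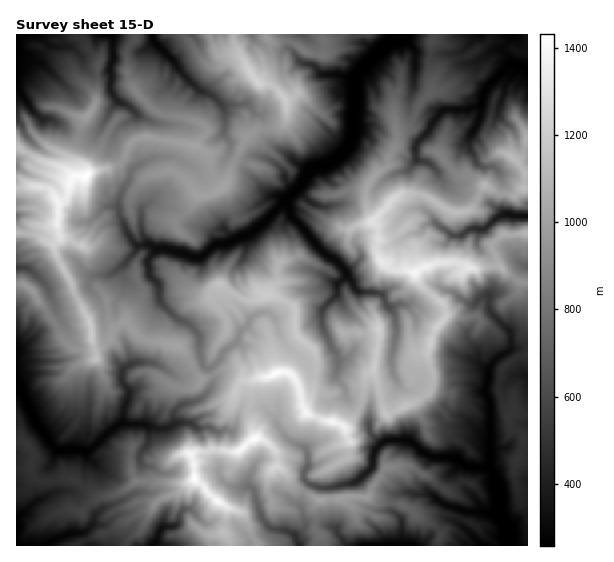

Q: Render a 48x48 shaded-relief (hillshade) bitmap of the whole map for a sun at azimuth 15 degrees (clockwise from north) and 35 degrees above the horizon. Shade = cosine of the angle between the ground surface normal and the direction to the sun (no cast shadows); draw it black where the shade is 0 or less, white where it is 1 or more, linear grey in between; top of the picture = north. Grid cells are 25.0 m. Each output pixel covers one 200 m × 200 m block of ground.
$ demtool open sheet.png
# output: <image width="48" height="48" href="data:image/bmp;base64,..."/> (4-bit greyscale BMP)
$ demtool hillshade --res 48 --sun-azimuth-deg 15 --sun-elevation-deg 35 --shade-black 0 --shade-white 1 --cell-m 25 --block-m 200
<image width="48" height="48" href="data:image/bmp;base64,Qk32BAAAAAAAAHYAAAAoAAAAMAAAADAAAAABAAQAAAAAAIAEAAATCwAAEwsAABAAAAAAAAAAAAAAABEREQAiIiIAMzMzAERERABVVVUAZmZmAHd3dwCIiIgAmZmZAKqqqgC7u7sAzMzMAN3d3QDu7u4A////AIMza7hkYgZyAlanvuwjjFAAABAHiISJh2VDRldlVBRDF3iGu4UEmSAAARApqXiph2h1Mjd3ViAUiCM3tAA0UgJDRQOL26upZVeZiIRWdmAAMAW7sUZTMQVFlm3dhoiYVWV5qpd3ZoQAAJ3uc4ZK3e7HeMzGJGaYVnVneKu5ZnhiBt2aIjKbmt3MdlUSq5qnWHeamsy4erllW8gzMxanAAKaZDWL3cyVV4mszdp1jaYheWIARmlnNAAce83uzJmFd3m8zKiGmah2zHVgA6yUV0JJz/6VZEiGmIzJZmeZy9y77+7IFsuCVTVk3eYANJqGd721U1SL3ty87tyYvMYAEDmCAAAIeKiFWcxkVVM4uFRpdDE47IMANspwAAB5iHeFeclDNUQjUQECNCM5umQnzu0wIgA1ZnmFibYyJEQjhSERRWdnhmRsvMpSm4UhVptmmnQhIzM4RDNCJIeGQiKMrLdkrLljeZl3u2VEQxF6QlioeIeHZCPLrbd2u3iXmpiHqmZmdQB2V6p2nHiKqqzamriIqmd6mqh5h3VERDNiNDIlqlmsvN64q3eKmnd4iIZJl1QxJllyEANpuWW5mrp6yxRpe3iVVVM1ljMzd0qWJZrO13R5ibed5SZ4e4qkFEFHZCEFlFu5e83uk1doi6is1L2au4uYEzSYMyAJc5yru87VATd1eWepu+yd66qIZZuxAwB7Q92ry75BM1d1M0rIbcvf5GQ42pyDIwbYJ+vMy8s2iYe5ZovKjN7bIAA8tCRFMr7CG7vdu+VJzL3szbu6qNsAAABZIAAAN+wwTHmrvNKe/s/t3Kq6mrAAABZAAxEAnWEAqCRWvav//M7uubqc3QAQWby5vN1puQABYiVmra3WA93tqt7d0AACvMzu//6rYwAEN7qKqBAAAVnLu+/uAAEGq73d/v3IU2VmnNy7YgAChRECnN/iAUY2mqvcU5ms7oiIiIu7JEaJZCABOd5wast6iKqjAACP/ldmYyinRXmXQhBWRspIqqmbpolAm2MgABEmcjV1dGd2VTJFd1eZV3aLu4id7cgQAEaKgzREhUVViYZXURSYvKiqze7vyYhqcsqYiYQ0eHVoqZuXIUNr3Lu6re7taL7sZmabzfy4WZqqmJunaHdGq8urmL7Ebe6RJ03d7/7rZniGaKqmmGUANqqauX1Evuczi87O/t26plZ4msyWVDABJHmZmoesy9iL2vz/6pu6zNzMu7x5hhBTQlmXeZTbyaq8uM/rVXfL7sqqrLyruFNmRHl0ObZ83ayreu4xS8a+10ir3uyrpkRmepliW8pYy7qpr9Za7rutMIzd7tVWIShnvKlmm8xRI2ip7nfN2Y7EB8ze60AAAHyru7l5nLx1VVa77Yq8l83EbczegAEQON7t25iZrLyau6aLzIqoe8uXrt3qAAEkzd3rUTaaqsubzLl5qYh3vKyJve6xFUNc3cyjABJpnOqLu6qodoeKuY7JqdsQZ2mu26tWd1RFnNdomqqYiImohq7ZhLMDlpvO2Ji8mphCi7RWicyIqg=="/>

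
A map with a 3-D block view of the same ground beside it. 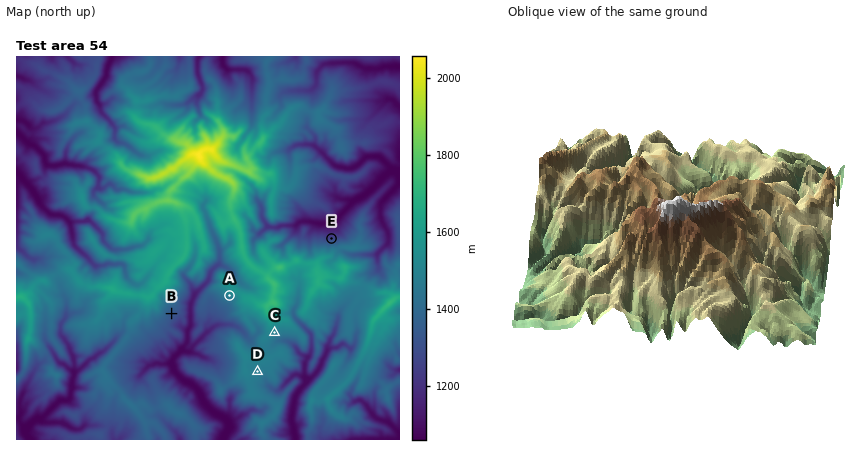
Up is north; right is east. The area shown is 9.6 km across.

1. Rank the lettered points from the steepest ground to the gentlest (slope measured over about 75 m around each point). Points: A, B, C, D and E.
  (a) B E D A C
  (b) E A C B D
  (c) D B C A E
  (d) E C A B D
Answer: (b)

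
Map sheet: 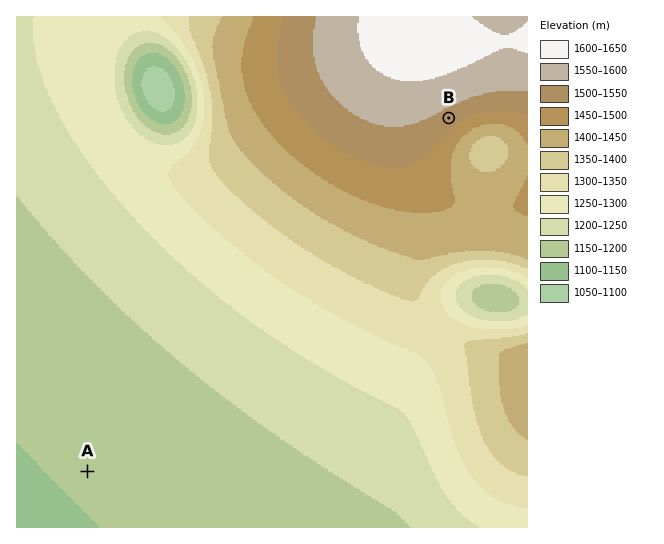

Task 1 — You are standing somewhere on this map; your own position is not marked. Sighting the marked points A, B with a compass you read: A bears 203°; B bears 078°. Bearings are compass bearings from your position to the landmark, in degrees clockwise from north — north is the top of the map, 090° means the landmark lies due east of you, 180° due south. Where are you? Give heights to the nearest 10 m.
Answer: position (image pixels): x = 216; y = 167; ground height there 1360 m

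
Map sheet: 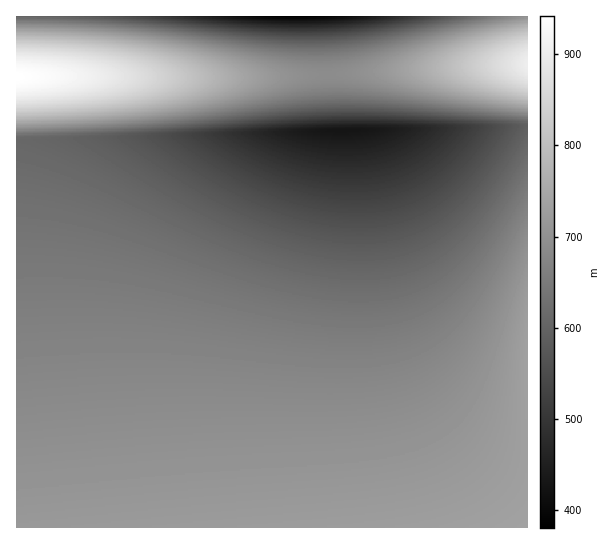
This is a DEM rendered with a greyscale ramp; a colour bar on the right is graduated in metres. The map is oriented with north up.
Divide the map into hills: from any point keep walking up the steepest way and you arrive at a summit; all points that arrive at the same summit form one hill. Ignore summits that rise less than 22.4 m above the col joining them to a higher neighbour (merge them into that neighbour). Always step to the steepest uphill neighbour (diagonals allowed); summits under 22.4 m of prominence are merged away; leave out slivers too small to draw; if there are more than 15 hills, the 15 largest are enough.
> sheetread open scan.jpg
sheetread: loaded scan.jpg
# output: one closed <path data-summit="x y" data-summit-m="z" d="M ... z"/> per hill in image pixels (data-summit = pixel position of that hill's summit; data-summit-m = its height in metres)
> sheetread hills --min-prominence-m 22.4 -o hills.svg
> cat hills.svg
<path data-summit="527 527" data-summit-m="737" d="M527 127l-248 5-262 9-1 386 511 1z"/><path data-summit="17 77" data-summit-m="942" d="M323 16l-306 0-1 125 33 0 189-8 91-1 0-27z"/><path data-summit="527 65" data-summit-m="905" d="M527 16l-202 0 4 114 62 1 136-4z"/>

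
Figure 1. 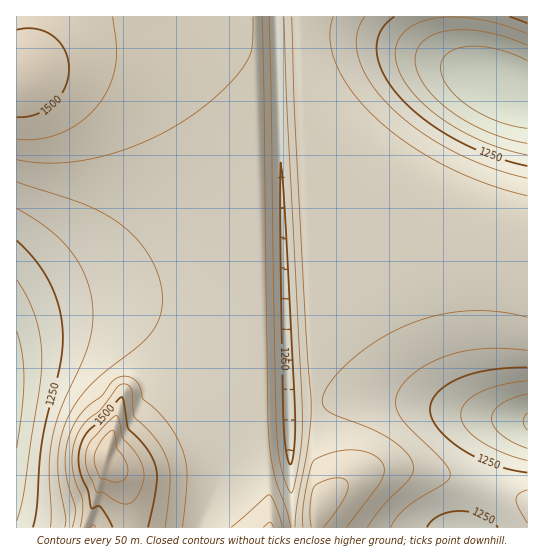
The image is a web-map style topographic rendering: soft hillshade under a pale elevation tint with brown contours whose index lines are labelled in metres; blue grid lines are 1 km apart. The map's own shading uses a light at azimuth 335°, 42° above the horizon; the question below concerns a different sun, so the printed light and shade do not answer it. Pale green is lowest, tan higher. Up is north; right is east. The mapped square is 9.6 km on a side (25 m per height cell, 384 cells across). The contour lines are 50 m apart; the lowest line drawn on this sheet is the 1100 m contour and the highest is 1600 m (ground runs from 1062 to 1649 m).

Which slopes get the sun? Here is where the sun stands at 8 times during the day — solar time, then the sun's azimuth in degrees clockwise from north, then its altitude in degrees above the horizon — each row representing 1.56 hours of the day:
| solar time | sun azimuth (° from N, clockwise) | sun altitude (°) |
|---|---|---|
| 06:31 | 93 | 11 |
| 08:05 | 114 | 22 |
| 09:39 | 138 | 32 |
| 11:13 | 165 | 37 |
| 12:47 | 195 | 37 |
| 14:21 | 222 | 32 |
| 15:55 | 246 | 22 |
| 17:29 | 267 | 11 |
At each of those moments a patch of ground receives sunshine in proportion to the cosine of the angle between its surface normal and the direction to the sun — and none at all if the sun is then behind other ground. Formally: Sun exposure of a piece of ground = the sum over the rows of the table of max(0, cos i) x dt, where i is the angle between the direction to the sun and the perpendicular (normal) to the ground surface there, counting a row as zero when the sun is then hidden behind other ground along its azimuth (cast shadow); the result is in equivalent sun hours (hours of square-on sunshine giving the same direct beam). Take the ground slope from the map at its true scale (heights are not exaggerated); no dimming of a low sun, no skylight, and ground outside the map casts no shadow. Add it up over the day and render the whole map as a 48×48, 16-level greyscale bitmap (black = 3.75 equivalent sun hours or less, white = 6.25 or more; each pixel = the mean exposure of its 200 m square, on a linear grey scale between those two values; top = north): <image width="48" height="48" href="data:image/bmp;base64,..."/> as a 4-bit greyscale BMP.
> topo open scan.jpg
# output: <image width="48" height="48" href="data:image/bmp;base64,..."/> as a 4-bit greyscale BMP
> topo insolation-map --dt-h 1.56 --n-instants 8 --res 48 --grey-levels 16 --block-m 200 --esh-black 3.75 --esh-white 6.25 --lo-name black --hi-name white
<image width="48" height="48" href="data:image/bmp;base64,Qk32BAAAAAAAAHYAAAAoAAAAMAAAADAAAAABAAQAAAAAAIAEAAATCwAAEwsAABAAAAAAAAAAAAAAABEREQAiIiIAMzMzAERERABVVVUAZmZmAHd3dwCIiIgAmZmZAKqqqgC7u7sAzMzMAN3d3QDu7u4A////AHeIhqy7u6qaqYdmZmWKvMzMu7u7u7u7u3iJqZ7My6qZqYh2ZlN5q8zMzMzMzMzMu3iZu67dy6qZmpiHZlJnmrzM3d3dzMy7qYiavM3+y6mZmZmIdlFWeJq8zd3MzLqph4iavN3typmZmZmYh1FWZ4mqu7u7qph2VIiJq8zamHeImZmZiGJmVmeImZmZiHZUMoiIiZmnZVZ4mZmZmHNmZVZmd3d3ZlQzIYiHdlVmNEV4iZmZmYN3ZlVVZmZlVUQzMoh3ZDEmM0VoiZmZmYR4dmZVVVZmVVVVVIh2VBAFU0V4mZmZmYR4h3dmZmZ3d3d3eIh2VCAEdFaImZmZmYWJmIiHeIiImZmqq4h3ZDETh1eImZmZmZWZmZmZmZmqq7vM3YiHZUMjeGiJmZmZmZWZmZmaqqq7vM3e75iHdlUwBHiJmZmZmZWZqqqqqru8zd3u/5mId3ZQBoiZmZmZmYWaqqqqq7vMzd3u/5mYiHd3eIiZmZmZmYWZqqqqu7vMzd3e7qmZmIiIiImZmZmZmYWZqqqqq7u8zM3d3aqZmYiIiJmZmZmZmYWZqqqqq7u7zMzMzKqqmZmZmZmZmZmZmXaZqqqqqru7u7zMzKqqqZmZmZmZmZmZmXaZqqqqqqq7u7u7u7qqqpmZmZmZmZmZmXaZqqqqqqqqu7u7u7uqqqqZmZmZmZmZmXaZqqqqqqqqqqqqqru6qqqpmZmZmZmZmXaZqqqqqqqqqqqqqru7qqqqqpmZmZmZmXaZmqqqqqqqqqqqqru7qqqqqqqqqqqqmXaZmaqqqqqqqqqqqru7uqqqqqqqqqqqmXeZmZmqqqqqqqqqqsu7u6qqqqqqqqqqqXeZmZmZmqqqqqqqqcy7u7qqqqqqqqqqqXeZmZmZmZmZmZmZmcy7u7uqqqqqqqqqmXeZmZmZmZmZmZmZmczLu7u6qqqqqqqqmWeamZmZmZmZmZmZiMzMu7u6qqqqqqqqmWeamZmZmZmZmZiId9zMy7u7qqqqqqqqmWeamZmZmZmZiId2Vd3MzLu7qqqqqqqqmWeamZmZmZmIh2VUM93czLu7qqqqqqqqmWiamZmZmZiHZUMyEd3czLu7uqqqqqqqmWiZmZmZmIdlQyIRAN3czLu7uqqqqqqqmWiZmZmZiHZUMhAAAd3czLu7qqqqqqqqmWiZmZmYd2QyEQAREt3czLu7qqqqqqqqmViZmZmHZUMiERIjNN3My7u6qqqqqqqqmViZmZh3ZUMiIjNFZszLu7uqqqqqqqqqmViZmYh2VDMzNFZniLu7u6qqqqqqqqqqmViZmIdmVEREVniJmaqqqqqqqqqqqqqqmViZmIdmVVVmeImZqpmZmqqqqqqqqqqZmVmZiId2Zmd4mZqqq4iJmZmZqqqqqpmZmFmZiId3d4iaqru7zXiIiZmZmZmZmZmZmFmZmIiImZq7vMzd7nd4iJmZmZmZmZmZmFmZmZmZqrzN3e7//3d3iImZmZmZmZmZmFmZmaqrvM3e7////3d3iImZmZmZmZmZmFmZqqu8zd7//////w=="/>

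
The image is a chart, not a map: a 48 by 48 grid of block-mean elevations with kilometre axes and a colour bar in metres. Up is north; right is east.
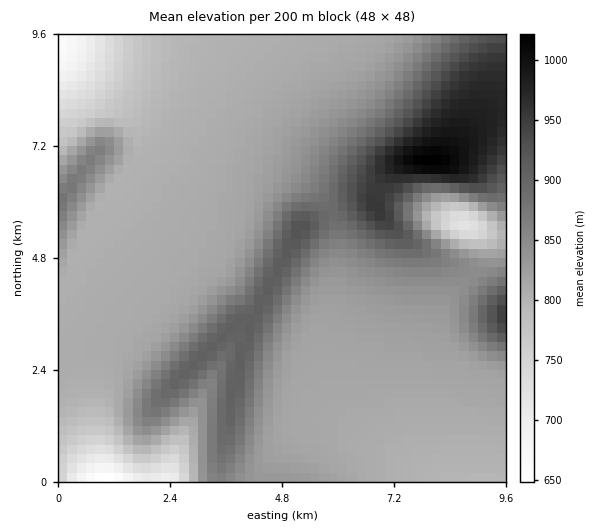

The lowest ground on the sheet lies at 630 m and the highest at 1020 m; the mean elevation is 840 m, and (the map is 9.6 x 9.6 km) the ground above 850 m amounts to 26.7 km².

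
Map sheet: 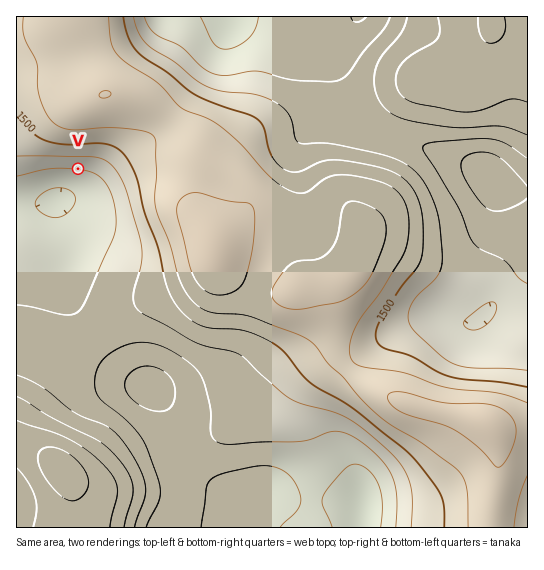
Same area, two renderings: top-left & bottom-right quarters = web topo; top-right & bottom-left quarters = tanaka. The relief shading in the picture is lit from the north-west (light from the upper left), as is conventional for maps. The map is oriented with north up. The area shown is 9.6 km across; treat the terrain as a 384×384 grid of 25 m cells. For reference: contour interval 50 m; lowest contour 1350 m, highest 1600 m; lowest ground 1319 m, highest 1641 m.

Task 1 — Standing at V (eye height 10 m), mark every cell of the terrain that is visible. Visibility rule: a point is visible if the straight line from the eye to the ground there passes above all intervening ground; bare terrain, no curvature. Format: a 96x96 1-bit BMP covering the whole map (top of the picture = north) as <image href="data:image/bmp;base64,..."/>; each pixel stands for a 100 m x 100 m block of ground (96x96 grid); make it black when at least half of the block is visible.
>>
<image width="96" height="96" href="data:image/bmp;base64,Qk2+BAAAAAAAAD4AAAAoAAAAYAAAAGAAAAABAAEAAAAAAIAEAAATCwAAEwsAAAIAAAAAAAAA////AAAAAAAAAAAAAAAAAAAAAAAAAAAAAAAAAAAAAAAAAAAAAAAAAAAAAAAAAAAAAAAAAAAAAAAAAAAAAAAAAAAAAAAAAAAAAAAAAAAAAAAAAAAAAAAAAAAAAAAAAAAAAAAAAAAAAAAAAH8AAAAAAAAAAAAAA/8AAAAAAAAAAAAAD/8AAAAAAAAAAAAAf/4AAAAAAAAAAAAB//4AAAAAAAAAAAAH//4AAAAAAAAAAAAP//wAAAAAAAAAAAA///wAAAAAAAAAAAB///gAAAAAAAAAAAD///gAAAAAAAAAAAD///AAAAAAAAAAAAD//+AAAAAAAAAAAAD//8AAAAAAAAAAAAD//4AAAAAAAAAAAAD//wAAAAAAAAAAAAD//AAAAAAAAAAAAAD/+AAAAAAAAAAAAAD/4AAAAAAAAAAAAAD/wAAAAAAAAAAAAAD+AAAAAAAAAAAAAADwAAAAAAAAAAAAAACAAAAAAAAAAAAAAAAAAAAAAAAAAAAAAAAAAAAAAAAAAAAAAAAA8AAAAAAAAAAAAAAD+AAAAAAAAAAAAAB//AAAAAAAAAAAAAD//gAAAAAAAAAAAAD//gAAAAAAAAAAAAD//gAAAAAAAAAAAAD//wAAAAAAAAAAAAD//wAAAAAAAAAAAAD//4AAAAAAAAAAAAD//8AAAAAAAAAAAAD///AAAAAAAAAAAAD////gAAAAAAAAAAD////+AAAAAAAAAAD/////AAAAAAAAAAD/////gAAAAAAAAAD/////gAAAAAAAAAD/////wAAAAAAAAAD/////wAAAAAAAAAD/////wAAAAAAAAAD/////wAAAAAAAAAD/////wAAAAAAAAAD/////gAAAAAAAAAD/////gAAAAAAAAAD////+AAAAAAAAAAD////8AAAAAAAAAAD////8AAAAAAAAAAD////4AAAAAAAAAAD////4AAAAAAAAAAD////4AAAAAAAAAAD////4AAAAAAAAAAD////4AAAAAAAAAAD////4AAAAAAAAAAD////wAAAAAAAAAAD////wAAAAAAAAAAD////gAAAAAAAAAAD////AAAAAAAAAAAD///8AAAAAAAAAAAB///4AAAAAAAAAAAAD//wAAAAAAAAAAAAA//gAAAAAAAAAAAAAP+AAAAAAAAAAAAAAAAAAAAAAAAAAAAAAAAAAAAAAAAAAAAAAAAAAAAAAAAAAAAAAAAAAAAAAAAAAAAAAAAAAAAAAAAAAAAAAAAAAAAAAAAAAAAAAAAAAAAAAAAAAAAAAAAAAAAAAAAAAAAAAAAAAAAAAAAAAAAAAAAAAAAAAAAAAAAAAAAAAAAAAAAAAAAAAAAAAAAAAAAAAAAAAAAAAAAAAAAAAAAAAAAAAAAAAAAAAAAAAAAAAAAAAAAAAAAAAAAAAAAAAAAAAAAAAAAAAAAAAAAAAAAAAAAAAAAAAAAAAAAAAAAAAAAAAAAAAAAAAAAAAAAAAAAAAAAAAAAAAAAAAAAAAAAAAAAAAAAAAAAAAAAAAAAAAAAAAAAAAAAA="/>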